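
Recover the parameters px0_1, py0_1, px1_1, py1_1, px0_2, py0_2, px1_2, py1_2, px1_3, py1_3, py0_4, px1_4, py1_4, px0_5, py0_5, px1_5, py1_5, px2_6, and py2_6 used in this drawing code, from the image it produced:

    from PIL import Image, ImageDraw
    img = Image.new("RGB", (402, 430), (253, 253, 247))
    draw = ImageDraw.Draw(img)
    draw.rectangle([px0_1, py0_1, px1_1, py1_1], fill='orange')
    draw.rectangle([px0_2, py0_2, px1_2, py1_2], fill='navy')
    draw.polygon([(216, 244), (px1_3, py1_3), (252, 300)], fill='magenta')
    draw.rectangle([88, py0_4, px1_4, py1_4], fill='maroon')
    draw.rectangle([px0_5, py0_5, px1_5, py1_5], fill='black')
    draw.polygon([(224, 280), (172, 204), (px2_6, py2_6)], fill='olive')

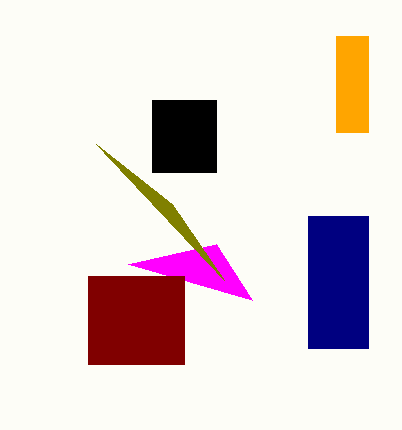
px0_1 = 336
py0_1 = 36
px1_1 = 368
py1_1 = 132
px0_2 = 308
py0_2 = 216
px1_2 = 368
py1_2 = 348
px1_3 = 128
py1_3 = 264
py0_4 = 276
px1_4 = 184
py1_4 = 364
px0_5 = 152
py0_5 = 100
px1_5 = 216
py1_5 = 172
px2_6 = 96
py2_6 = 144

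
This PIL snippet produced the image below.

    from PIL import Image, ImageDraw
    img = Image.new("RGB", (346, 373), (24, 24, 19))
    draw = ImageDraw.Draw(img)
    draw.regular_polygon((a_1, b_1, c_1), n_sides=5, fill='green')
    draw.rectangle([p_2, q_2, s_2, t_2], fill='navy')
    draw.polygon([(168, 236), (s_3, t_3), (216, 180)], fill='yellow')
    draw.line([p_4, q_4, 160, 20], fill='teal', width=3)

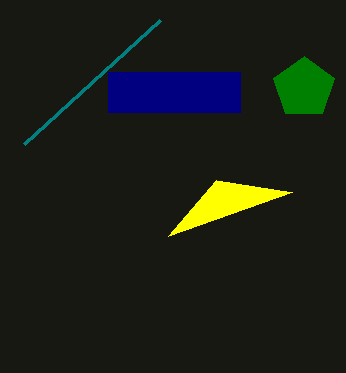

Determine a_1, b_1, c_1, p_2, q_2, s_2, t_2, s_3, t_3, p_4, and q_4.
a_1 = 304
b_1 = 88
c_1 = 32
p_2 = 108
q_2 = 72
s_2 = 240
t_2 = 112
s_3 = 292
t_3 = 192
p_4 = 24
q_4 = 144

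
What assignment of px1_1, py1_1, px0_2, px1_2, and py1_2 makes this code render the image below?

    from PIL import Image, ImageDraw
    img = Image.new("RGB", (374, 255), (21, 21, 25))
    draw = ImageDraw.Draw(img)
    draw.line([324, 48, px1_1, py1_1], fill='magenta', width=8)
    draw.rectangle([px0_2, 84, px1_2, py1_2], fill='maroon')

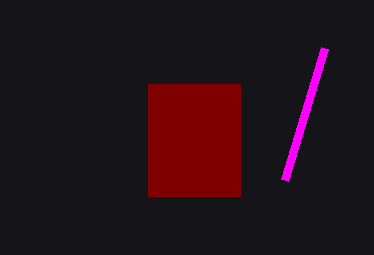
px1_1 = 284
py1_1 = 180
px0_2 = 148
px1_2 = 240
py1_2 = 196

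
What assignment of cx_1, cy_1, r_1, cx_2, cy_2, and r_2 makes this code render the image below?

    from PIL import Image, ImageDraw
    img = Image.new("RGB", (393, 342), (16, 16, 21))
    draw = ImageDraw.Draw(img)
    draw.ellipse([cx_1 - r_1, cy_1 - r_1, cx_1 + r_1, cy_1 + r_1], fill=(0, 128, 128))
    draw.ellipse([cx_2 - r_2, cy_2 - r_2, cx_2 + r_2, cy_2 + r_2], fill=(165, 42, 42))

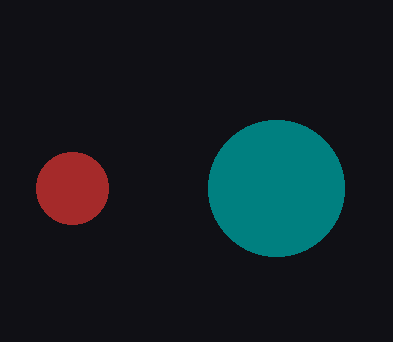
cx_1 = 276, cy_1 = 188, r_1 = 68, cx_2 = 72, cy_2 = 188, r_2 = 36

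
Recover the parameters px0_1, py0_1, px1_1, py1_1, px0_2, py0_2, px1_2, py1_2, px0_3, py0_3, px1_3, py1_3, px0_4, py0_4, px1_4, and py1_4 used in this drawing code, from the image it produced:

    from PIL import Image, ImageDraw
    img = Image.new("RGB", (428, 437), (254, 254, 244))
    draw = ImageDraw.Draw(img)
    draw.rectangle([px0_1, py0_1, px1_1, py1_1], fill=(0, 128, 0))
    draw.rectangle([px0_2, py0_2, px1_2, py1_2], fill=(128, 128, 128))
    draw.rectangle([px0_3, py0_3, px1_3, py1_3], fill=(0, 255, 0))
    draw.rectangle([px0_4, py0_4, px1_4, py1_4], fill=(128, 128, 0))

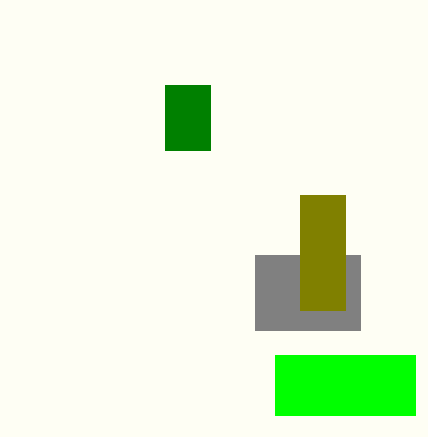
px0_1 = 165, py0_1 = 85, px1_1 = 210, py1_1 = 150, px0_2 = 255, py0_2 = 255, px1_2 = 360, py1_2 = 330, px0_3 = 275, py0_3 = 355, px1_3 = 415, py1_3 = 415, px0_4 = 300, py0_4 = 195, px1_4 = 345, py1_4 = 310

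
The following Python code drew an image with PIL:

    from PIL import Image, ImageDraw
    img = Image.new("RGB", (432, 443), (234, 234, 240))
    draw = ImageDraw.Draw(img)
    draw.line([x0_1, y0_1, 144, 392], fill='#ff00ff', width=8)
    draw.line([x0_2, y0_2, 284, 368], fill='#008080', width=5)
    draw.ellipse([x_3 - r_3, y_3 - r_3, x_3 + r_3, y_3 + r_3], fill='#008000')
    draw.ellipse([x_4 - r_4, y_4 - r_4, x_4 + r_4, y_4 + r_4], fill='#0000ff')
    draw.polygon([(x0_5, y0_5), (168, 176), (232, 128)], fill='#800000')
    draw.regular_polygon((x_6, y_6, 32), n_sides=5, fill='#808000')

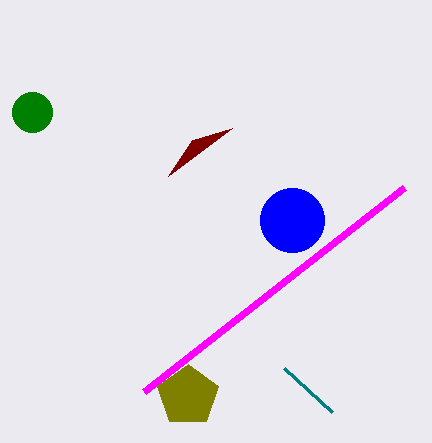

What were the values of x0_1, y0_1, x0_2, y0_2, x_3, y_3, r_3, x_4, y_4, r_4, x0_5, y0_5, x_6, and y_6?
x0_1 = 404; y0_1 = 188; x0_2 = 332; y0_2 = 412; x_3 = 32; y_3 = 112; r_3 = 20; x_4 = 292; y_4 = 220; r_4 = 32; x0_5 = 192; y0_5 = 140; x_6 = 188; y_6 = 396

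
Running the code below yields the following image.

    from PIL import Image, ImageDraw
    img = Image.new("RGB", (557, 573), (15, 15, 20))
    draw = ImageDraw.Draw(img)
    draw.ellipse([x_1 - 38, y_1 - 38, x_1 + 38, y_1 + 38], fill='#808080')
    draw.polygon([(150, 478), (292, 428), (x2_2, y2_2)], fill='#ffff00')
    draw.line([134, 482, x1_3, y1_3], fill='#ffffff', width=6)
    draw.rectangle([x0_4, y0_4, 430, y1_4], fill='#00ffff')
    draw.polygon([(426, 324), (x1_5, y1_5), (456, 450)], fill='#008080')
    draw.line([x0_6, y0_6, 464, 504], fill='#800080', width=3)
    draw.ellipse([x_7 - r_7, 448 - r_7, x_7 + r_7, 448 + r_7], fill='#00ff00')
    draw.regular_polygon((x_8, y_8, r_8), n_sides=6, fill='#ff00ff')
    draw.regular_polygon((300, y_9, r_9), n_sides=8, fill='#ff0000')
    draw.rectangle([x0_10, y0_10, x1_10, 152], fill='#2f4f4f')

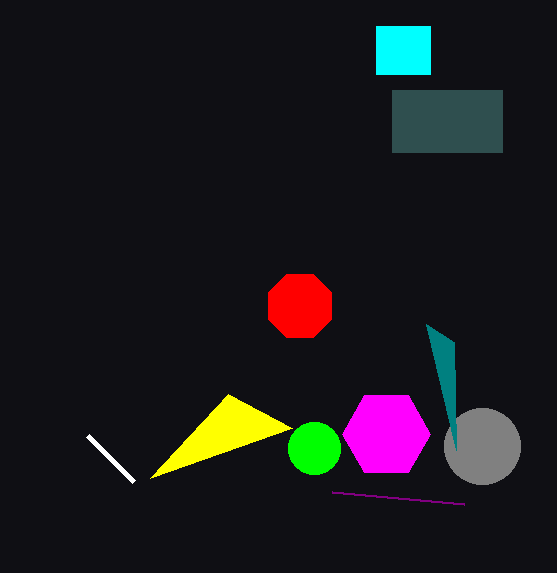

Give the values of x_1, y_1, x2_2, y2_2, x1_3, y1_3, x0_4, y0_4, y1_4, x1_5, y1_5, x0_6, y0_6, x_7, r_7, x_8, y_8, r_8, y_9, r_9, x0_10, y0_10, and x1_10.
x_1 = 482
y_1 = 446
x2_2 = 228
y2_2 = 394
x1_3 = 88
y1_3 = 436
x0_4 = 376
y0_4 = 26
y1_4 = 74
x1_5 = 454
y1_5 = 342
x0_6 = 332
y0_6 = 492
x_7 = 314
r_7 = 26
x_8 = 386
y_8 = 434
r_8 = 44
y_9 = 306
r_9 = 34
x0_10 = 392
y0_10 = 90
x1_10 = 502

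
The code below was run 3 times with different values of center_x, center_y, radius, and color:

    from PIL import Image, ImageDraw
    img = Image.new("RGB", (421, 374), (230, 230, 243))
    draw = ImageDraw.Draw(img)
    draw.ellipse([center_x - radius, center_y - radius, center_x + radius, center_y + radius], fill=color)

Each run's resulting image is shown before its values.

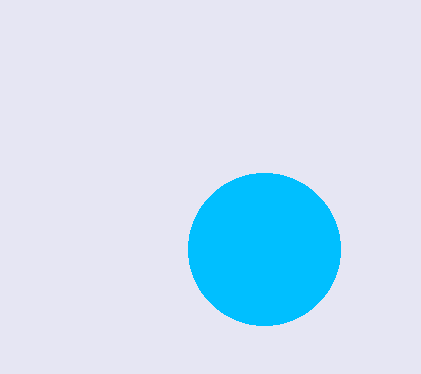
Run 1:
center_x = 264, center_y = 249, radius = 76, color = 'deepskyblue'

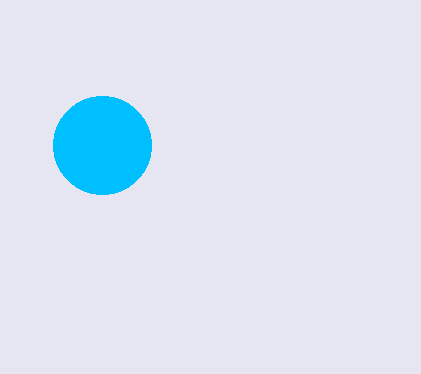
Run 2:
center_x = 102; center_y = 145; radius = 49; color = 'deepskyblue'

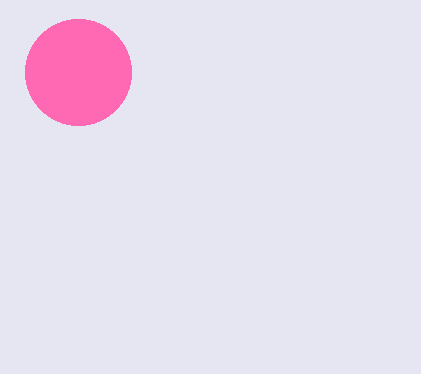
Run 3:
center_x = 78
center_y = 72
radius = 53
color = 'hotpink'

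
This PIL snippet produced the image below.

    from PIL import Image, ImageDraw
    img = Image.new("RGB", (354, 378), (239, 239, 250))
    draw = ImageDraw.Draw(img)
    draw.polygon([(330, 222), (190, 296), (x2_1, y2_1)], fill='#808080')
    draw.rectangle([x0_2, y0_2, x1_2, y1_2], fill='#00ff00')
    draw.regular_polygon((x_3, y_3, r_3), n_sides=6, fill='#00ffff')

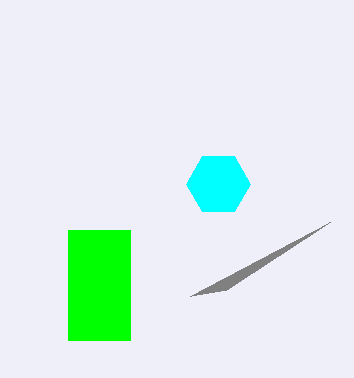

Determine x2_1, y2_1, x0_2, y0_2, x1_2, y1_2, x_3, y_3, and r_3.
x2_1 = 226, y2_1 = 290, x0_2 = 68, y0_2 = 230, x1_2 = 130, y1_2 = 340, x_3 = 218, y_3 = 184, r_3 = 32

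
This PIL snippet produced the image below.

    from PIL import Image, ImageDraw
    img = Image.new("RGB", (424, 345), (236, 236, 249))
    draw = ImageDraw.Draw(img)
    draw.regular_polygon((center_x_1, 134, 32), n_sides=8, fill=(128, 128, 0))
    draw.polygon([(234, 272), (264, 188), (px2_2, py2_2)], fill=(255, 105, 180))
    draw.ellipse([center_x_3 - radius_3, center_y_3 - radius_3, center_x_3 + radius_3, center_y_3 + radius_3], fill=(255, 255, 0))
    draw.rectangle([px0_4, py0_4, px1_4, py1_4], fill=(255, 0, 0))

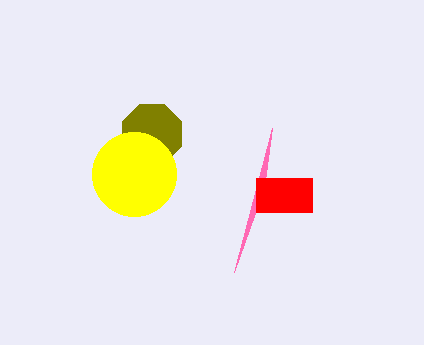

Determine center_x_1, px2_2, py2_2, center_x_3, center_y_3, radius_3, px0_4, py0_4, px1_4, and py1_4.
center_x_1 = 152, px2_2 = 272, py2_2 = 128, center_x_3 = 134, center_y_3 = 174, radius_3 = 42, px0_4 = 256, py0_4 = 178, px1_4 = 312, py1_4 = 212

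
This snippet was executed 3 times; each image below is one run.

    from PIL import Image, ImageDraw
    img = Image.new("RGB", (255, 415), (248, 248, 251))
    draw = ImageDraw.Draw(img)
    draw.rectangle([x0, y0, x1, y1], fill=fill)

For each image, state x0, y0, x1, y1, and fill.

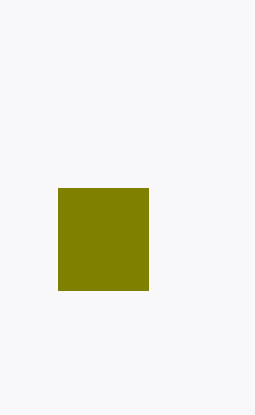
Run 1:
x0 = 58; y0 = 188; x1 = 148; y1 = 290; fill = 'olive'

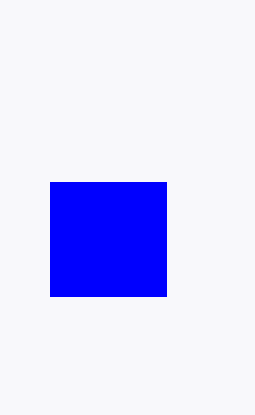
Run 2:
x0 = 50
y0 = 182
x1 = 166
y1 = 296
fill = 'blue'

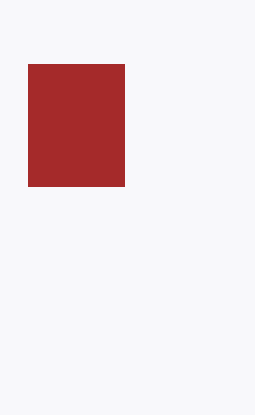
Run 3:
x0 = 28; y0 = 64; x1 = 124; y1 = 186; fill = 'brown'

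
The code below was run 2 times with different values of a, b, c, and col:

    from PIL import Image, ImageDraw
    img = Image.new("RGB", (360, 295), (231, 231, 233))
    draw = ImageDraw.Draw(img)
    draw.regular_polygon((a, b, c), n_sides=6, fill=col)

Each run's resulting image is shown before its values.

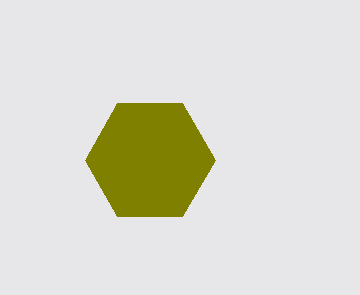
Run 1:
a = 150, b = 160, c = 65, col = 'olive'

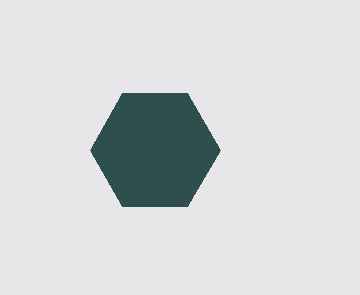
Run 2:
a = 155
b = 150
c = 65
col = 'darkslategray'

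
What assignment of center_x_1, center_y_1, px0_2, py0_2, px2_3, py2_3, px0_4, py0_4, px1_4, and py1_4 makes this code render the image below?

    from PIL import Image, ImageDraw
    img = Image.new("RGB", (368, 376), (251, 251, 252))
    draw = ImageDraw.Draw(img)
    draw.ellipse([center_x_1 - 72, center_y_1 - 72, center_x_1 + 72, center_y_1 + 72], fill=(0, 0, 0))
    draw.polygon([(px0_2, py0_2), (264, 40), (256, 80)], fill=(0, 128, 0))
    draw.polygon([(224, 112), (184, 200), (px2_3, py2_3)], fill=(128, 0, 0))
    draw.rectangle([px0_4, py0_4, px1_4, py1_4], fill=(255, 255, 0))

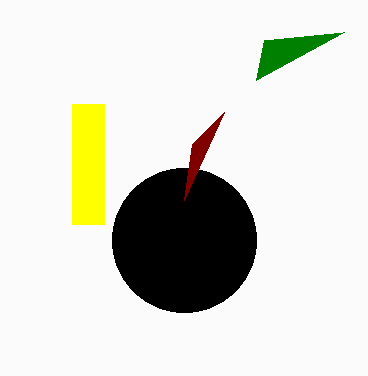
center_x_1 = 184; center_y_1 = 240; px0_2 = 344; py0_2 = 32; px2_3 = 192; py2_3 = 144; px0_4 = 72; py0_4 = 104; px1_4 = 104; py1_4 = 224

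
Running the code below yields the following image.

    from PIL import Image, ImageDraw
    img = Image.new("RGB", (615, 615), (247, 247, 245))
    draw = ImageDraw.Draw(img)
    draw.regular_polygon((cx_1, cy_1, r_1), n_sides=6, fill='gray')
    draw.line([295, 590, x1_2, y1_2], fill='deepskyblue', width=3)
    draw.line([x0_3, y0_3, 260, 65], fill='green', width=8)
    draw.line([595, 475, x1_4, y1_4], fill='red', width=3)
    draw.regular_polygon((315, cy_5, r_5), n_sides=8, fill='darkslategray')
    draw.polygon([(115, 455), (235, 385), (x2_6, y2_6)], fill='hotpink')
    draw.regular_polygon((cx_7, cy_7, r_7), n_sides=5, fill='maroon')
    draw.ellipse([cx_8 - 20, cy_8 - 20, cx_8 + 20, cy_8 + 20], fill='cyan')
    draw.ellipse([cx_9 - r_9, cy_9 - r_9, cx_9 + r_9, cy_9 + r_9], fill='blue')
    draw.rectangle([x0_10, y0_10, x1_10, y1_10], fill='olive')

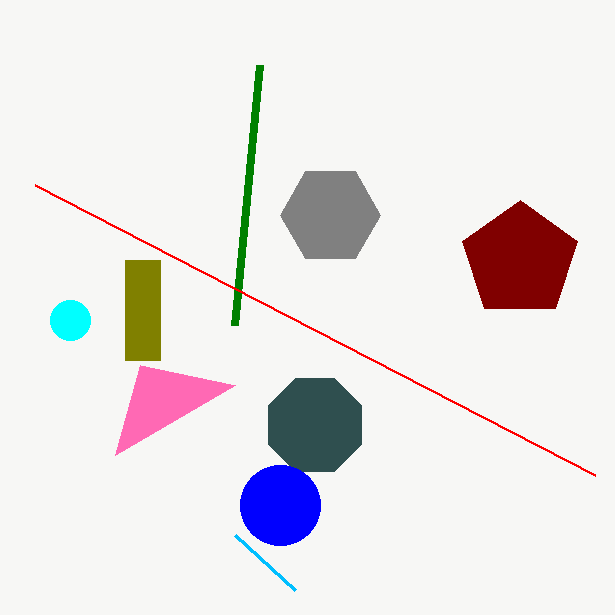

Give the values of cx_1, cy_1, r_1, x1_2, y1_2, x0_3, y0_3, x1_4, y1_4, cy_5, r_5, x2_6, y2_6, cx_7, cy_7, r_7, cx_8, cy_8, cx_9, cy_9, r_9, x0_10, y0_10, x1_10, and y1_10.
cx_1 = 330, cy_1 = 215, r_1 = 50, x1_2 = 235, y1_2 = 535, x0_3 = 235, y0_3 = 325, x1_4 = 35, y1_4 = 185, cy_5 = 425, r_5 = 50, x2_6 = 140, y2_6 = 365, cx_7 = 520, cy_7 = 260, r_7 = 60, cx_8 = 70, cy_8 = 320, cx_9 = 280, cy_9 = 505, r_9 = 40, x0_10 = 125, y0_10 = 260, x1_10 = 160, y1_10 = 360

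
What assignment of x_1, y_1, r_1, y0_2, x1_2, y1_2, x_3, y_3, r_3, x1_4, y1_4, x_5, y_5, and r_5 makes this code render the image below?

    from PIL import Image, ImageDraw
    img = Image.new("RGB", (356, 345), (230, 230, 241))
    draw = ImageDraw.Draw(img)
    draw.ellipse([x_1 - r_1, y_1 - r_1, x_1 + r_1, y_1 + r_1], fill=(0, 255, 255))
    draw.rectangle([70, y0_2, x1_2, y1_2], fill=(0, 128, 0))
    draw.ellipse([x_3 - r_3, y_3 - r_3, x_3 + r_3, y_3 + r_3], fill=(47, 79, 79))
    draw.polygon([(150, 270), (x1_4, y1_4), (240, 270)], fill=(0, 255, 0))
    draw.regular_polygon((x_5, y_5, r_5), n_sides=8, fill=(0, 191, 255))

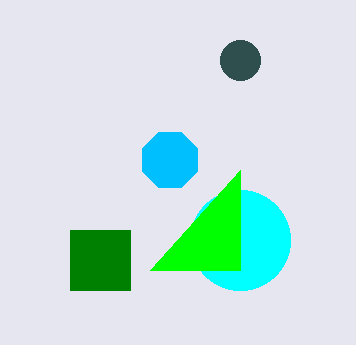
x_1 = 240
y_1 = 240
r_1 = 50
y0_2 = 230
x1_2 = 130
y1_2 = 290
x_3 = 240
y_3 = 60
r_3 = 20
x1_4 = 240
y1_4 = 170
x_5 = 170
y_5 = 160
r_5 = 30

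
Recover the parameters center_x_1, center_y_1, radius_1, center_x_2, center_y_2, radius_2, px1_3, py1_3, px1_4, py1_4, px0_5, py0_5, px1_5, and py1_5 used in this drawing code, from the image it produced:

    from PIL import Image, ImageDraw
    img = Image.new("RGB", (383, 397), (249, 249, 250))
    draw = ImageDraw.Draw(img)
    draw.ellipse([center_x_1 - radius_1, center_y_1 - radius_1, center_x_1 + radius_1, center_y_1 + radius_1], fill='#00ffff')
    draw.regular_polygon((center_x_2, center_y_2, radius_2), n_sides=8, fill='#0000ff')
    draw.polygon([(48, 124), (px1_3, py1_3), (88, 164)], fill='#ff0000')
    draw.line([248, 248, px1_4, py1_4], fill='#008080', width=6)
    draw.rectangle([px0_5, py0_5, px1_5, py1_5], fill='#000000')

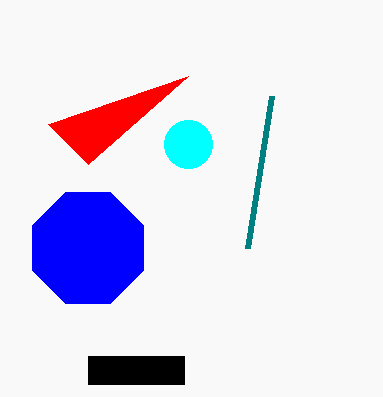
center_x_1 = 188, center_y_1 = 144, radius_1 = 24, center_x_2 = 88, center_y_2 = 248, radius_2 = 60, px1_3 = 188, py1_3 = 76, px1_4 = 272, py1_4 = 96, px0_5 = 88, py0_5 = 356, px1_5 = 184, py1_5 = 384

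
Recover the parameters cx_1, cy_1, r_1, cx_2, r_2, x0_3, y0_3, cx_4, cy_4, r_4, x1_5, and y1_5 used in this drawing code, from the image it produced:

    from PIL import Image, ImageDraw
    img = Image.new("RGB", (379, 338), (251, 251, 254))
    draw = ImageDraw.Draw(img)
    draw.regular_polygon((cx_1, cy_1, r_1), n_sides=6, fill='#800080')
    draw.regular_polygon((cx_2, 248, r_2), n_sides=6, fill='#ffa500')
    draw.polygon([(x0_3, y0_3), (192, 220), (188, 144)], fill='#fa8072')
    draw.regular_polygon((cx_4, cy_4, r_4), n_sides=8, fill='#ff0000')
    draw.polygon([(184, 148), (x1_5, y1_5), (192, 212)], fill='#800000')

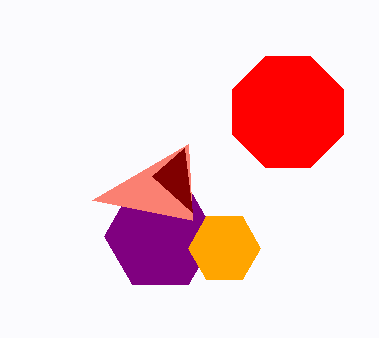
cx_1 = 160
cy_1 = 236
r_1 = 56
cx_2 = 224
r_2 = 36
x0_3 = 92
y0_3 = 200
cx_4 = 288
cy_4 = 112
r_4 = 60
x1_5 = 152
y1_5 = 176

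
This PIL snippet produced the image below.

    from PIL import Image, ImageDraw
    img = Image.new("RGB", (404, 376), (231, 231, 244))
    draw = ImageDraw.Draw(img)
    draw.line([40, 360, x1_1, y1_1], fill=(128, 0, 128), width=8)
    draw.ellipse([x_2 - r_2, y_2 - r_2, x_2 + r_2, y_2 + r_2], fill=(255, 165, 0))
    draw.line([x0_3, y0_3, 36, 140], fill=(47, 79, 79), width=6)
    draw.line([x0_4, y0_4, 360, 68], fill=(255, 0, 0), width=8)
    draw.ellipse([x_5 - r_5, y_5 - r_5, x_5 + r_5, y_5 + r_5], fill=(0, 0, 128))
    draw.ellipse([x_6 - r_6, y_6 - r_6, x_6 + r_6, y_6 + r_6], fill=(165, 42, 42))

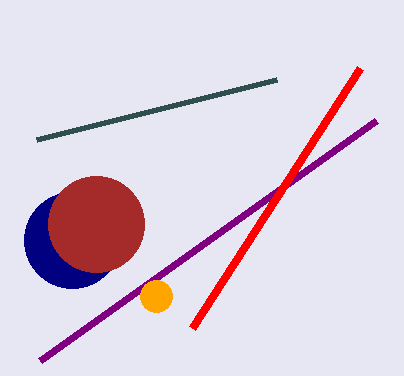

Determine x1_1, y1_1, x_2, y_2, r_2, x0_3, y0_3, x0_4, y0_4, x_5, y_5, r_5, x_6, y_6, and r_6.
x1_1 = 376
y1_1 = 120
x_2 = 156
y_2 = 296
r_2 = 16
x0_3 = 276
y0_3 = 80
x0_4 = 192
y0_4 = 328
x_5 = 72
y_5 = 240
r_5 = 48
x_6 = 96
y_6 = 224
r_6 = 48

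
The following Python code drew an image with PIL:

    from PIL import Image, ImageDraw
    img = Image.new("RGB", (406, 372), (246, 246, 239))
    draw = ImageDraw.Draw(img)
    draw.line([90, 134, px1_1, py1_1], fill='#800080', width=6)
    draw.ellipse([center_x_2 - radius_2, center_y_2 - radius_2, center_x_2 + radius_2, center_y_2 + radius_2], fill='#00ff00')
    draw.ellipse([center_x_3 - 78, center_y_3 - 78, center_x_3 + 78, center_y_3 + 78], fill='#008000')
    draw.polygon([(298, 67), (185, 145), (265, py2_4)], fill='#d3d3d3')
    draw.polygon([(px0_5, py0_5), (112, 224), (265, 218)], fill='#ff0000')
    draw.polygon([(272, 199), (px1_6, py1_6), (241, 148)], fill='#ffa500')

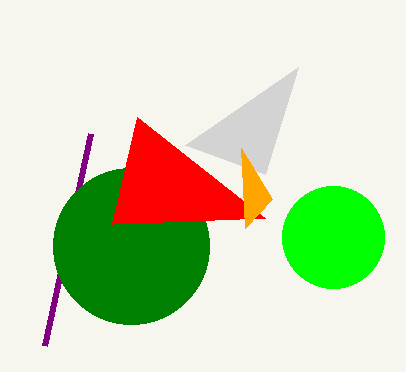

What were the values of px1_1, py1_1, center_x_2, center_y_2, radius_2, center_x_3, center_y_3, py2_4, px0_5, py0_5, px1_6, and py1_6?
px1_1 = 44
py1_1 = 346
center_x_2 = 333
center_y_2 = 237
radius_2 = 51
center_x_3 = 131
center_y_3 = 246
py2_4 = 174
px0_5 = 137
py0_5 = 117
px1_6 = 245
py1_6 = 228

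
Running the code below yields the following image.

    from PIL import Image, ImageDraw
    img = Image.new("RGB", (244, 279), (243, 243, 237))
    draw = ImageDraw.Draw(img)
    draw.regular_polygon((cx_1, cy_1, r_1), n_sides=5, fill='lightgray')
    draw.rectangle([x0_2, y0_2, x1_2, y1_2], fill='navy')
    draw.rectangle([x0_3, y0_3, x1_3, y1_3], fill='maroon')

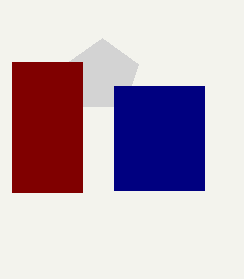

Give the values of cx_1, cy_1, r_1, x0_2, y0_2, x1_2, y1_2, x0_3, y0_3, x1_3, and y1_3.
cx_1 = 102; cy_1 = 76; r_1 = 38; x0_2 = 114; y0_2 = 86; x1_2 = 204; y1_2 = 190; x0_3 = 12; y0_3 = 62; x1_3 = 82; y1_3 = 192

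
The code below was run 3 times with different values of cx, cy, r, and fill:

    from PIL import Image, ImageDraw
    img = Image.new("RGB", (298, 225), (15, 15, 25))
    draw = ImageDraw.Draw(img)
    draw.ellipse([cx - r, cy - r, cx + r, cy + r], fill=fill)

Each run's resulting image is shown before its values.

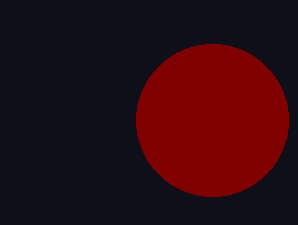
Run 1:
cx = 212, cy = 120, r = 76, fill = 'maroon'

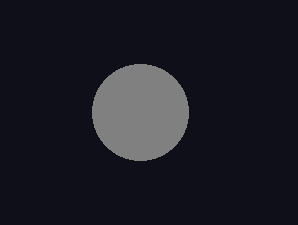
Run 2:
cx = 140
cy = 112
r = 48
fill = 'gray'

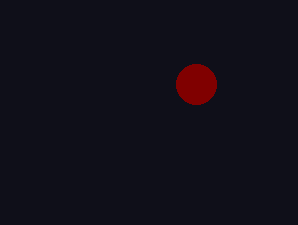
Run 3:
cx = 196
cy = 84
r = 20
fill = 'maroon'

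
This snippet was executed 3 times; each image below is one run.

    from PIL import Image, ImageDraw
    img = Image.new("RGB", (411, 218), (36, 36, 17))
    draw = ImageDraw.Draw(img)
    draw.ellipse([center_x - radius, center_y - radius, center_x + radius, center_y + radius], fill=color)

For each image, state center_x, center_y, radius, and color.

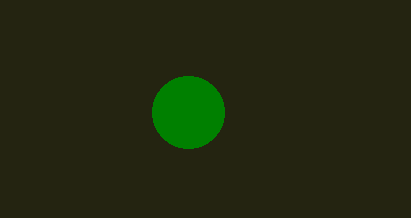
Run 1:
center_x = 188; center_y = 112; radius = 36; color = 'green'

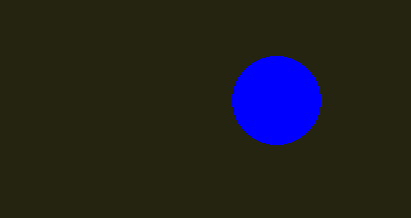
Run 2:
center_x = 276
center_y = 100
radius = 44
color = 'blue'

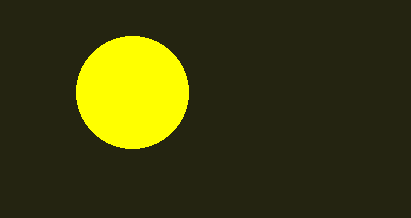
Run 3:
center_x = 132, center_y = 92, radius = 56, color = 'yellow'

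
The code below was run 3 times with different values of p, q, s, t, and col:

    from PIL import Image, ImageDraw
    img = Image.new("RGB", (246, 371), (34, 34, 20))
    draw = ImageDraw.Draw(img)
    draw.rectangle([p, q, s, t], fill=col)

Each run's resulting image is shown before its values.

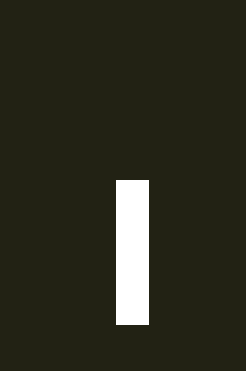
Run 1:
p = 116; q = 180; s = 148; t = 324; col = 'white'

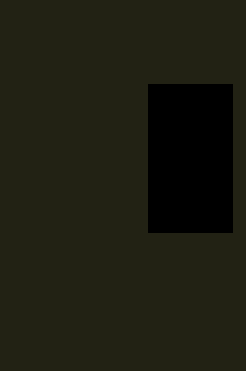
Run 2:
p = 148, q = 84, s = 232, t = 232, col = 'black'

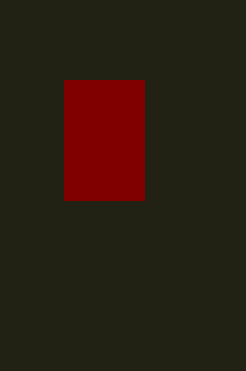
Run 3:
p = 64; q = 80; s = 144; t = 200; col = 'maroon'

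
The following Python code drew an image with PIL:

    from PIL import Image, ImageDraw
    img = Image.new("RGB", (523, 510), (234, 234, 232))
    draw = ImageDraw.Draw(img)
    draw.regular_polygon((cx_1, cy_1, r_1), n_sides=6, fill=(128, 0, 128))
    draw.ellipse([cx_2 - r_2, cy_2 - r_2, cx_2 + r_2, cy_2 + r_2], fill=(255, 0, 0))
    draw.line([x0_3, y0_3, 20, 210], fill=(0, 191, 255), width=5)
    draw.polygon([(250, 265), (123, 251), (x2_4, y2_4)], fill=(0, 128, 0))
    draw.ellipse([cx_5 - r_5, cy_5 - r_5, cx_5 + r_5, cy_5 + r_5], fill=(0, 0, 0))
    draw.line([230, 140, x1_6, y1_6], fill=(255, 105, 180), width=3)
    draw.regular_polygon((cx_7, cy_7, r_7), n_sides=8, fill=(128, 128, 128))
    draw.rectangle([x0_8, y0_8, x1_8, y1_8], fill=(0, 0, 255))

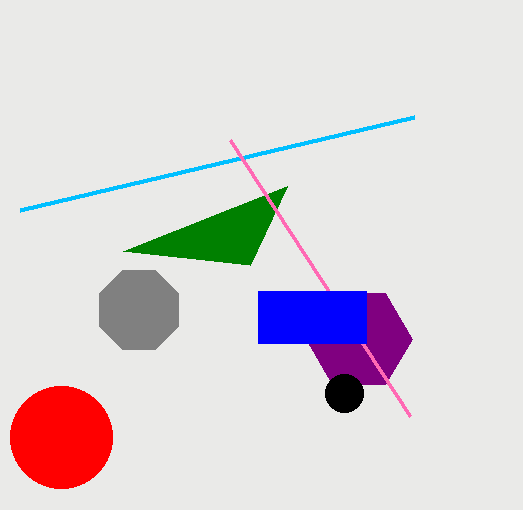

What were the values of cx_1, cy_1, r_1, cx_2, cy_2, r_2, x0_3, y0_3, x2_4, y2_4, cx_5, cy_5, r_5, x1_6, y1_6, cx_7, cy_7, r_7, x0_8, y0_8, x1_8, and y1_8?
cx_1 = 359
cy_1 = 339
r_1 = 53
cx_2 = 61
cy_2 = 437
r_2 = 51
x0_3 = 414
y0_3 = 117
x2_4 = 287
y2_4 = 186
cx_5 = 344
cy_5 = 393
r_5 = 19
x1_6 = 410
y1_6 = 416
cx_7 = 139
cy_7 = 310
r_7 = 43
x0_8 = 258
y0_8 = 291
x1_8 = 366
y1_8 = 343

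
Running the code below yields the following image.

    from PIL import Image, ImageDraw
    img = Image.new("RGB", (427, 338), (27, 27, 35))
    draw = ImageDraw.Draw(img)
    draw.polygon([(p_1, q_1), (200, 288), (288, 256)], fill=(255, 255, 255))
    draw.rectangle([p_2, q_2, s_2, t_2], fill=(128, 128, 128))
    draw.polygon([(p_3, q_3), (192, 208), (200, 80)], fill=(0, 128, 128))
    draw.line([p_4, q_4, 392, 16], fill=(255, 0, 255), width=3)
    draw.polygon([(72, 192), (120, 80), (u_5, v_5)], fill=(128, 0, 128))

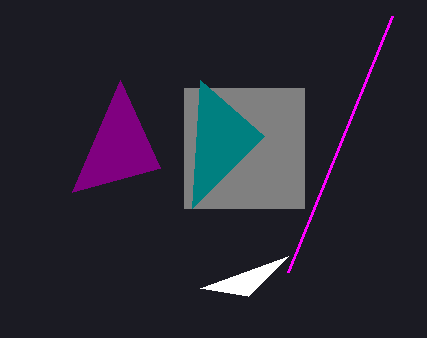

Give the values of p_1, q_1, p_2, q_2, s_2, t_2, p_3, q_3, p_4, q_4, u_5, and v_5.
p_1 = 248
q_1 = 296
p_2 = 184
q_2 = 88
s_2 = 304
t_2 = 208
p_3 = 264
q_3 = 136
p_4 = 288
q_4 = 272
u_5 = 160
v_5 = 168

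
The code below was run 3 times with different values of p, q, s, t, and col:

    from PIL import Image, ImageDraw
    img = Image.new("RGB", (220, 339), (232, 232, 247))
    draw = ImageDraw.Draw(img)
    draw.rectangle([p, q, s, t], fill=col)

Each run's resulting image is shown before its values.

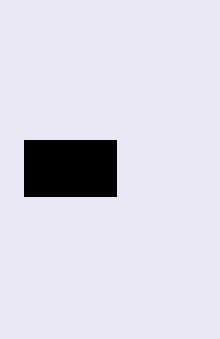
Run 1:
p = 24; q = 140; s = 116; t = 196; col = 'black'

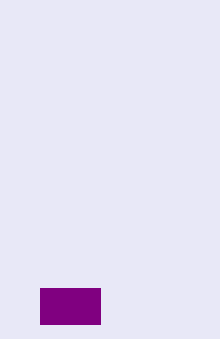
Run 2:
p = 40; q = 288; s = 100; t = 324; col = 'purple'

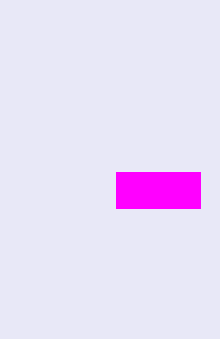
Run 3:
p = 116; q = 172; s = 200; t = 208; col = 'magenta'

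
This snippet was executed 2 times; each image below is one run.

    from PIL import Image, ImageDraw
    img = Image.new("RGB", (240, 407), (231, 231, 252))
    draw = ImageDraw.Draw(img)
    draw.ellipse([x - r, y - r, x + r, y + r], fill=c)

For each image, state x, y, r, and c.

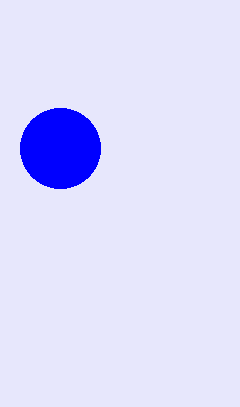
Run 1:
x = 60
y = 148
r = 40
c = 'blue'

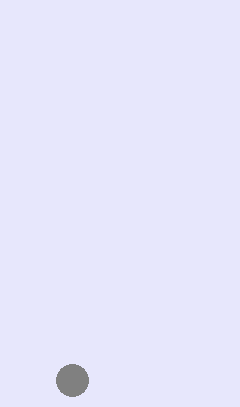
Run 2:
x = 72
y = 380
r = 16
c = 'gray'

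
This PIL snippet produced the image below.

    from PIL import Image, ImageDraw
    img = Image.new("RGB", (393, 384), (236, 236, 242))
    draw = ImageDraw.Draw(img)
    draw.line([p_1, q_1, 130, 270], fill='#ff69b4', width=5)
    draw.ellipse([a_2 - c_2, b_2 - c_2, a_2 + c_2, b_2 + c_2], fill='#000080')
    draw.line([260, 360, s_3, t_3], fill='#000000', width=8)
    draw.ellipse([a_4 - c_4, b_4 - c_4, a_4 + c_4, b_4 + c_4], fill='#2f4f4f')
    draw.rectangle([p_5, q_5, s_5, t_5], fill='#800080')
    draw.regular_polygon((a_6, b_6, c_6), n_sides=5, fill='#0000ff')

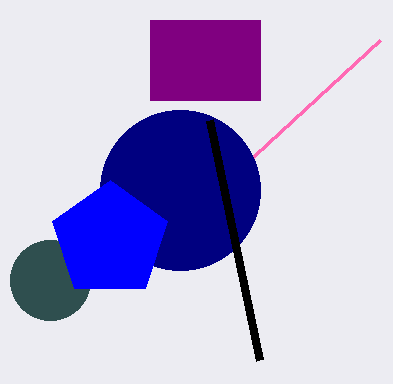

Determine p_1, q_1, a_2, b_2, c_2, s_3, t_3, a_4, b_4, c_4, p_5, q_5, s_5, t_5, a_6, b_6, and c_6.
p_1 = 380, q_1 = 40, a_2 = 180, b_2 = 190, c_2 = 80, s_3 = 210, t_3 = 120, a_4 = 50, b_4 = 280, c_4 = 40, p_5 = 150, q_5 = 20, s_5 = 260, t_5 = 100, a_6 = 110, b_6 = 240, c_6 = 60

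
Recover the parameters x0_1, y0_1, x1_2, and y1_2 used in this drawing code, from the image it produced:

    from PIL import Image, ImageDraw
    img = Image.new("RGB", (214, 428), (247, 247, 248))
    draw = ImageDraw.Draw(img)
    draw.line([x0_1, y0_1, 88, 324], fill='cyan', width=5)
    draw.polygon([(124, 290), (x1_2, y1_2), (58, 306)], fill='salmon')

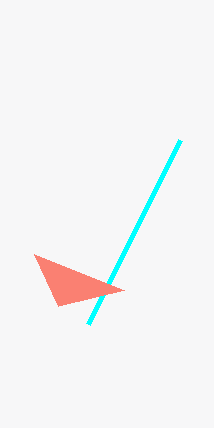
x0_1 = 180, y0_1 = 140, x1_2 = 34, y1_2 = 254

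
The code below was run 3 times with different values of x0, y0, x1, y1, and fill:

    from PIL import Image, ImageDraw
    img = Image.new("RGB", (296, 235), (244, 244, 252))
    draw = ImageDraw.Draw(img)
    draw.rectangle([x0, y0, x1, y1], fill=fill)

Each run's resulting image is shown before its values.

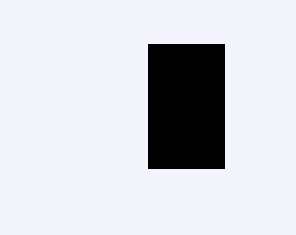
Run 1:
x0 = 148, y0 = 44, x1 = 224, y1 = 168, fill = 'black'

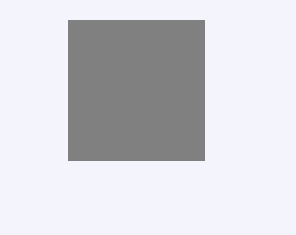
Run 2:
x0 = 68; y0 = 20; x1 = 204; y1 = 160; fill = 'gray'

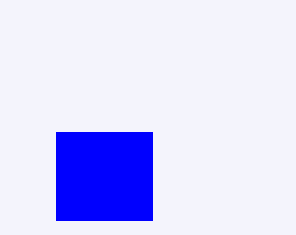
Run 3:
x0 = 56, y0 = 132, x1 = 152, y1 = 220, fill = 'blue'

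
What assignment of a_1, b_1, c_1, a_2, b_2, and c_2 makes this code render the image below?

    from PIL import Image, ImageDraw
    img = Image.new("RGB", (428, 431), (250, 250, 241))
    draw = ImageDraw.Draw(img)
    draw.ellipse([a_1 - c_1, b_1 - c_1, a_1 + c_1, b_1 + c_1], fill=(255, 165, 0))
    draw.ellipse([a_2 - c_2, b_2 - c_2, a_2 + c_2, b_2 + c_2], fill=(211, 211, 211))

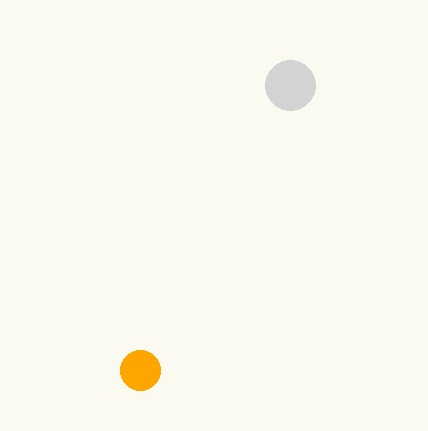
a_1 = 140; b_1 = 370; c_1 = 20; a_2 = 290; b_2 = 85; c_2 = 25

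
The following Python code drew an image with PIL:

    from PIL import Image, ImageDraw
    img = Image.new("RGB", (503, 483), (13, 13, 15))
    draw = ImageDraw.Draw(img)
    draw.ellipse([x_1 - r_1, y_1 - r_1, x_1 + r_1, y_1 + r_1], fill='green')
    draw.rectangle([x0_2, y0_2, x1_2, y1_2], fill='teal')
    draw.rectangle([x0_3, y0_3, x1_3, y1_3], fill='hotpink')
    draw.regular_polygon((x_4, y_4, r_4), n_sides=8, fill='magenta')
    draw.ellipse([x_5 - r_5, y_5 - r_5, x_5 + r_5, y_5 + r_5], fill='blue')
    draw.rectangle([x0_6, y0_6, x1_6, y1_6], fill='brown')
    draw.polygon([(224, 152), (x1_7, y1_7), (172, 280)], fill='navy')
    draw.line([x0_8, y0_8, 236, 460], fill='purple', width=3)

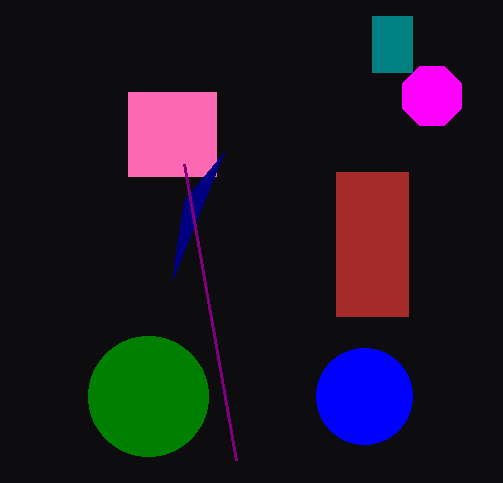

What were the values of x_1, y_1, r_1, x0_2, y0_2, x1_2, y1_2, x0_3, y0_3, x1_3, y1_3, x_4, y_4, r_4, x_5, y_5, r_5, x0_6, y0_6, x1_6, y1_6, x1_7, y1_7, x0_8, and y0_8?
x_1 = 148, y_1 = 396, r_1 = 60, x0_2 = 372, y0_2 = 16, x1_2 = 412, y1_2 = 72, x0_3 = 128, y0_3 = 92, x1_3 = 216, y1_3 = 176, x_4 = 432, y_4 = 96, r_4 = 32, x_5 = 364, y_5 = 396, r_5 = 48, x0_6 = 336, y0_6 = 172, x1_6 = 408, y1_6 = 316, x1_7 = 184, y1_7 = 200, x0_8 = 184, y0_8 = 164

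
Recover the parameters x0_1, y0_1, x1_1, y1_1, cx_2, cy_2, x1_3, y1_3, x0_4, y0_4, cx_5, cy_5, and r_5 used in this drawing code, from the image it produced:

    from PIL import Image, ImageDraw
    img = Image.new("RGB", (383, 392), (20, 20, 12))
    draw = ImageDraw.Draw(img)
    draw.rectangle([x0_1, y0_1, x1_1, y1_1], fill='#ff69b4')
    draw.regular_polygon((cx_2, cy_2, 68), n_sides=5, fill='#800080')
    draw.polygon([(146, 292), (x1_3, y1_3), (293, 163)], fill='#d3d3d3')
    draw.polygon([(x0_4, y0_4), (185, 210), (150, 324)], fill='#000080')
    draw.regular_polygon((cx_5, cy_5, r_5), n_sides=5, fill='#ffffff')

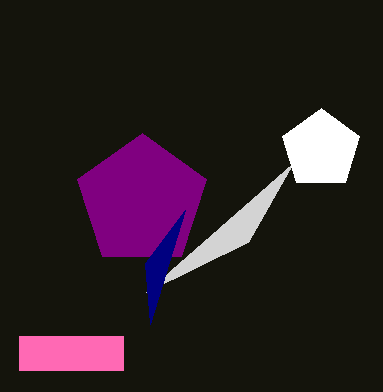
x0_1 = 19; y0_1 = 336; x1_1 = 123; y1_1 = 370; cx_2 = 142; cy_2 = 201; x1_3 = 248; y1_3 = 242; x0_4 = 145; y0_4 = 263; cx_5 = 321; cy_5 = 149; r_5 = 41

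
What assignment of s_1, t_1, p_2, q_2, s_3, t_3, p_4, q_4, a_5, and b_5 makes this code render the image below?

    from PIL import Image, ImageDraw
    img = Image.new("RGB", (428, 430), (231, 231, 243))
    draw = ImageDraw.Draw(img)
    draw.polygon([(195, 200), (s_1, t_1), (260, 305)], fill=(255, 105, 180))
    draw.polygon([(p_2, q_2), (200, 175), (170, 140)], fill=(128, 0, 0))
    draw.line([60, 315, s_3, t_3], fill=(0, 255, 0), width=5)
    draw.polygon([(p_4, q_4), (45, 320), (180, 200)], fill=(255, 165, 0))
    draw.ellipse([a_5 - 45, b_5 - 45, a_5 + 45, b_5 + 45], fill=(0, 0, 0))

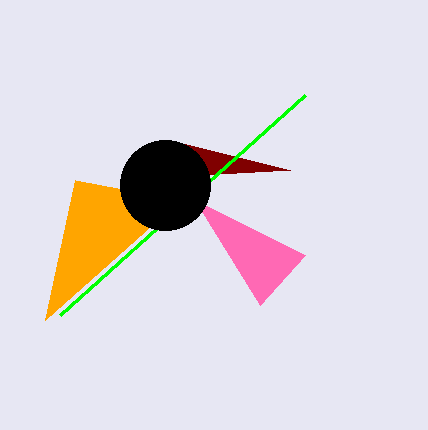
s_1 = 305
t_1 = 255
p_2 = 290
q_2 = 170
s_3 = 305
t_3 = 95
p_4 = 75
q_4 = 180
a_5 = 165
b_5 = 185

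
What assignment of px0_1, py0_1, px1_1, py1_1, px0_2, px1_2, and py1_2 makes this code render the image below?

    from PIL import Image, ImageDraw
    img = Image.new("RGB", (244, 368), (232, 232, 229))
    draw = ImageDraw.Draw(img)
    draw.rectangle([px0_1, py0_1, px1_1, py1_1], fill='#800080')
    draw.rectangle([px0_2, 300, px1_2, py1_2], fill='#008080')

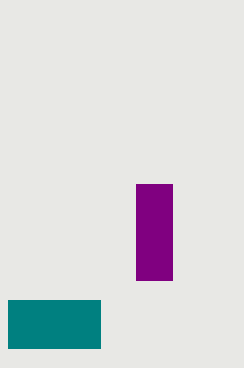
px0_1 = 136
py0_1 = 184
px1_1 = 172
py1_1 = 280
px0_2 = 8
px1_2 = 100
py1_2 = 348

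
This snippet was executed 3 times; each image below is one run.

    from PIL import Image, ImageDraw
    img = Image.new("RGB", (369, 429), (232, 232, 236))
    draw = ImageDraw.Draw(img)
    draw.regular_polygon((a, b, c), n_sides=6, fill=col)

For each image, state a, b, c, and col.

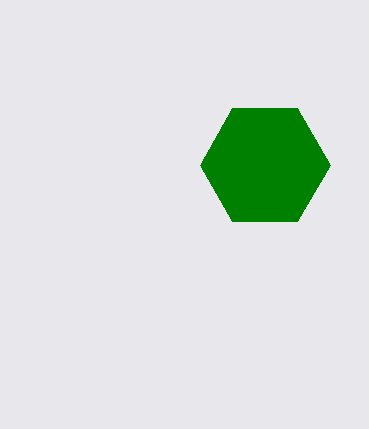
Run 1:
a = 265
b = 165
c = 65
col = 'green'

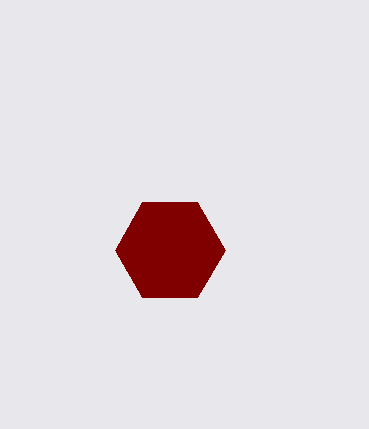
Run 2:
a = 170, b = 250, c = 55, col = 'maroon'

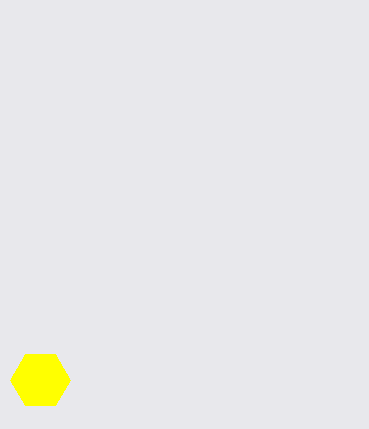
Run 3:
a = 40, b = 380, c = 30, col = 'yellow'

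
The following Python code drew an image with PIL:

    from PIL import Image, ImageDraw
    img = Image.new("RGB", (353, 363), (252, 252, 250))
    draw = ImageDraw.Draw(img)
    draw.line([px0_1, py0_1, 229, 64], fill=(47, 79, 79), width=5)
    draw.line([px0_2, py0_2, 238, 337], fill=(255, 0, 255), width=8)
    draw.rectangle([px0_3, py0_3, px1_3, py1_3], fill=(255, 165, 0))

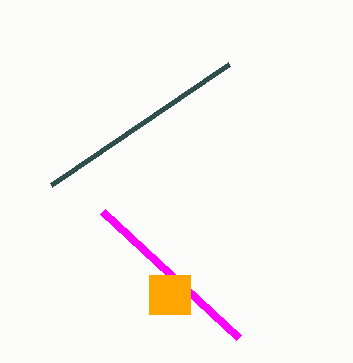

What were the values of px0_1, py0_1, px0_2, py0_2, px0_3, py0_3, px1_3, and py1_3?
px0_1 = 51, py0_1 = 185, px0_2 = 102, py0_2 = 211, px0_3 = 149, py0_3 = 275, px1_3 = 190, py1_3 = 314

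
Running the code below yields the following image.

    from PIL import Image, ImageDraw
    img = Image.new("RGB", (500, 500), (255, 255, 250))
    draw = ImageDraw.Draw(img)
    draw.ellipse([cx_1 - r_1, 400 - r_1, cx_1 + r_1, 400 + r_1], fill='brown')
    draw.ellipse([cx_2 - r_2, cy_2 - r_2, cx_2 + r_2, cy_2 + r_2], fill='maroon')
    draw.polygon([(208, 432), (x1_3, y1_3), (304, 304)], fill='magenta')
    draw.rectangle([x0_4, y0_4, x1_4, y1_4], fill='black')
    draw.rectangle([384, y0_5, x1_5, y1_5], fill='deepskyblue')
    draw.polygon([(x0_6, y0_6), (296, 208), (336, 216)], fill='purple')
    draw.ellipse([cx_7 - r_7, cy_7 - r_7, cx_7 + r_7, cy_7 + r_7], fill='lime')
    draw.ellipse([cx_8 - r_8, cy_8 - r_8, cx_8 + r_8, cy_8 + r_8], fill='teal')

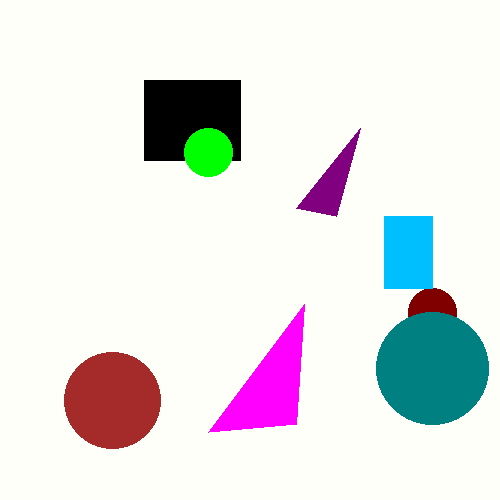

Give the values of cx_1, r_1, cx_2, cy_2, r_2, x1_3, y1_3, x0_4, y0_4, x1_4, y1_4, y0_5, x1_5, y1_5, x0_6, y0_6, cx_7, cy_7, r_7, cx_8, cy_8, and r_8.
cx_1 = 112
r_1 = 48
cx_2 = 432
cy_2 = 312
r_2 = 24
x1_3 = 296
y1_3 = 424
x0_4 = 144
y0_4 = 80
x1_4 = 240
y1_4 = 160
y0_5 = 216
x1_5 = 432
y1_5 = 288
x0_6 = 360
y0_6 = 128
cx_7 = 208
cy_7 = 152
r_7 = 24
cx_8 = 432
cy_8 = 368
r_8 = 56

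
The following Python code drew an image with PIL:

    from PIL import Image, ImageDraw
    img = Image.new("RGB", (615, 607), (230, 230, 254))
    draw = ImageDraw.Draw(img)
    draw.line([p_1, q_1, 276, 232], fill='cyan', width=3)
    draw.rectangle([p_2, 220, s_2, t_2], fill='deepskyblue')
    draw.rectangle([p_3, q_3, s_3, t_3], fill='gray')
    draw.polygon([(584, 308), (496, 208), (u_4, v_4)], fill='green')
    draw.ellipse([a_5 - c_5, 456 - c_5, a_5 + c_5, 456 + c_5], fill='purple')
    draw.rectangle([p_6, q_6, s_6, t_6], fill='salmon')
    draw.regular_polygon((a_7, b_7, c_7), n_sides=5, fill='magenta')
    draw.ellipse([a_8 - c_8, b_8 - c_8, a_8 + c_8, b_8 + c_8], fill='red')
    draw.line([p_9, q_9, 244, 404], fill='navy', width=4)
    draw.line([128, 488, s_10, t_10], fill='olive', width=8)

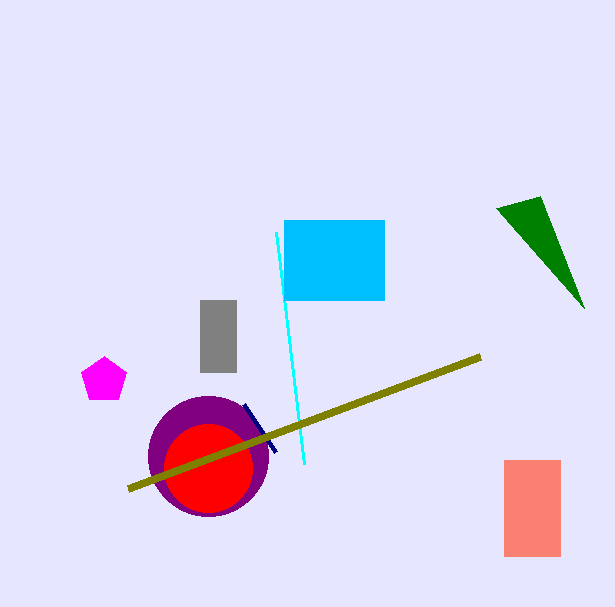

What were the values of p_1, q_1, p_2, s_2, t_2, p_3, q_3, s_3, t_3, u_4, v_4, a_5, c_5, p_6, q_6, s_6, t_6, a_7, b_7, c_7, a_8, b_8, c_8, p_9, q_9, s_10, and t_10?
p_1 = 304
q_1 = 464
p_2 = 284
s_2 = 384
t_2 = 300
p_3 = 200
q_3 = 300
s_3 = 236
t_3 = 372
u_4 = 540
v_4 = 196
a_5 = 208
c_5 = 60
p_6 = 504
q_6 = 460
s_6 = 560
t_6 = 556
a_7 = 104
b_7 = 380
c_7 = 24
a_8 = 208
b_8 = 468
c_8 = 44
p_9 = 276
q_9 = 452
s_10 = 480
t_10 = 356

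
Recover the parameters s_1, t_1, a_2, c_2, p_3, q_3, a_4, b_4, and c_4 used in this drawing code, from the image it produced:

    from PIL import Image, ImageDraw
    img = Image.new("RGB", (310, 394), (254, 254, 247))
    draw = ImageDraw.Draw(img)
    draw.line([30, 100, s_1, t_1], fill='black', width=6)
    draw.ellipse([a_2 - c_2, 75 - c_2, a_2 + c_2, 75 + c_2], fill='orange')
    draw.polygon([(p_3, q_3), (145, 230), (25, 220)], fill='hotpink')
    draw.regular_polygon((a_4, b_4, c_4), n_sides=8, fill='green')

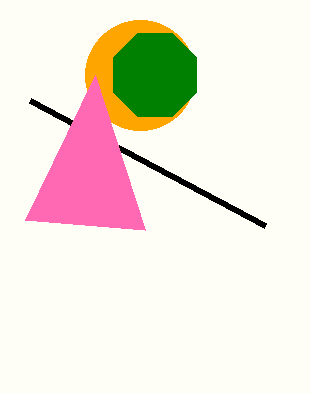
s_1 = 265, t_1 = 225, a_2 = 140, c_2 = 55, p_3 = 95, q_3 = 75, a_4 = 155, b_4 = 75, c_4 = 45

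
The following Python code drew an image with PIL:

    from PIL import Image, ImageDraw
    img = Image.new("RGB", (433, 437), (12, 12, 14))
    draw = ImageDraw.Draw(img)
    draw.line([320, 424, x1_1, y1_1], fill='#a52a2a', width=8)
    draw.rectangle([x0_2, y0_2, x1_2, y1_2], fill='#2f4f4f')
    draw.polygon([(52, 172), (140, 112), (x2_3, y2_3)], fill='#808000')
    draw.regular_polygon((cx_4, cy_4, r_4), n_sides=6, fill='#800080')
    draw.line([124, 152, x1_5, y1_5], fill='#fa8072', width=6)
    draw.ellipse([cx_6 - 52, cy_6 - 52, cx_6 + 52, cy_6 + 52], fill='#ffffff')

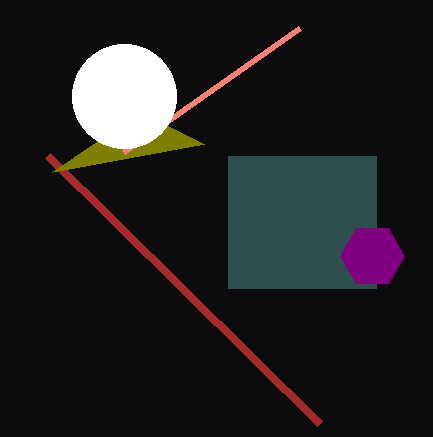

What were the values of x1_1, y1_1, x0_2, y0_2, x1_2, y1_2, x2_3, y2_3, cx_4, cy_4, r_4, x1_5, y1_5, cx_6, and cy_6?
x1_1 = 48
y1_1 = 156
x0_2 = 228
y0_2 = 156
x1_2 = 376
y1_2 = 288
x2_3 = 204
y2_3 = 144
cx_4 = 372
cy_4 = 256
r_4 = 32
x1_5 = 300
y1_5 = 28
cx_6 = 124
cy_6 = 96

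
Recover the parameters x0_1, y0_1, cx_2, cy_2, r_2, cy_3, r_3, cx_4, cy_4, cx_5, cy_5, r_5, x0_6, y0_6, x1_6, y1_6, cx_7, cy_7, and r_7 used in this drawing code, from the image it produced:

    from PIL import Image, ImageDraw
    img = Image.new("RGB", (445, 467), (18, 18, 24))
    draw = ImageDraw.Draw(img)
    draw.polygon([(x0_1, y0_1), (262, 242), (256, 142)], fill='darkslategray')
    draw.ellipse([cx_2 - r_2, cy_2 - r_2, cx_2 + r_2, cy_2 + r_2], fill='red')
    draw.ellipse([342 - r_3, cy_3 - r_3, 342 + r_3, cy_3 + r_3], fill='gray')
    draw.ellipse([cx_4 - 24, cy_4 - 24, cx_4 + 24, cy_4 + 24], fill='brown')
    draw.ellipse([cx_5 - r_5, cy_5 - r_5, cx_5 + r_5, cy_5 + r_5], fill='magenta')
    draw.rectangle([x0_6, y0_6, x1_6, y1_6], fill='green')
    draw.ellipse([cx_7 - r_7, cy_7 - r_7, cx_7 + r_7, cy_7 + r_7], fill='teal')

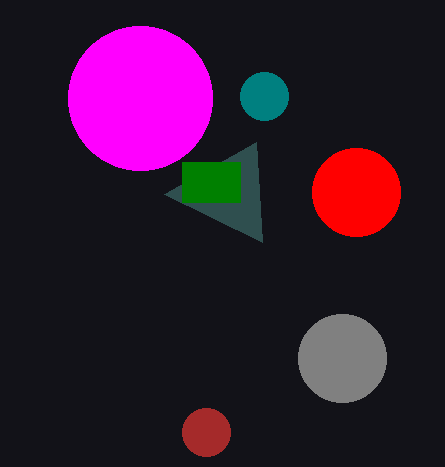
x0_1 = 164; y0_1 = 194; cx_2 = 356; cy_2 = 192; r_2 = 44; cy_3 = 358; r_3 = 44; cx_4 = 206; cy_4 = 432; cx_5 = 140; cy_5 = 98; r_5 = 72; x0_6 = 182; y0_6 = 162; x1_6 = 240; y1_6 = 202; cx_7 = 264; cy_7 = 96; r_7 = 24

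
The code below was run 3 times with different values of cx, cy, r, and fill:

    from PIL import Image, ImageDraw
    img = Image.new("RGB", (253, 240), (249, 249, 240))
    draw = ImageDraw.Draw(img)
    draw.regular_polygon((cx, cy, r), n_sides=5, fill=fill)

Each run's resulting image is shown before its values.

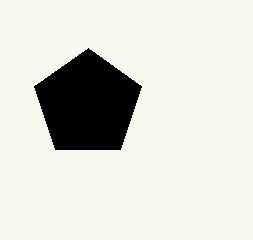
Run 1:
cx = 88; cy = 104; r = 56; fill = 'black'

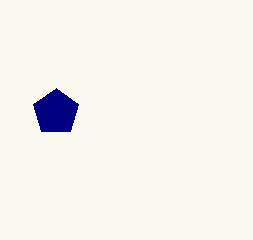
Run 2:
cx = 56; cy = 112; r = 24; fill = 'navy'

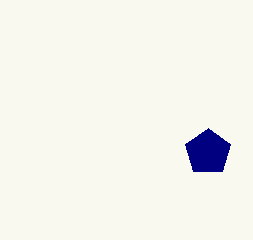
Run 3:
cx = 208, cy = 152, r = 24, fill = 'navy'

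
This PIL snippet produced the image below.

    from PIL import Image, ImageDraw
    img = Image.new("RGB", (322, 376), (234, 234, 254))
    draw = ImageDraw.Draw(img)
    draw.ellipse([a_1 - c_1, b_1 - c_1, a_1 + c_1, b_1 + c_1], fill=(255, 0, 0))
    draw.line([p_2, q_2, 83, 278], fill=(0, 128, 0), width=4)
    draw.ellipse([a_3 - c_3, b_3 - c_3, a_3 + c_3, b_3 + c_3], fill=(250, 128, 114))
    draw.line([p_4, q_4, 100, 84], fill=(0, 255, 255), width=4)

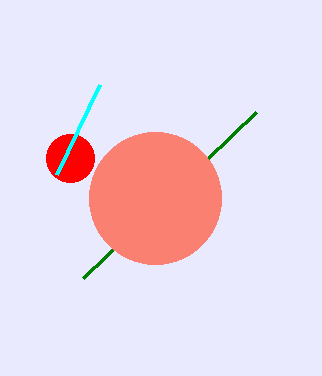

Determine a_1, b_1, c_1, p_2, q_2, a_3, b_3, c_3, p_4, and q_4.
a_1 = 70, b_1 = 158, c_1 = 24, p_2 = 256, q_2 = 112, a_3 = 155, b_3 = 198, c_3 = 66, p_4 = 57, q_4 = 174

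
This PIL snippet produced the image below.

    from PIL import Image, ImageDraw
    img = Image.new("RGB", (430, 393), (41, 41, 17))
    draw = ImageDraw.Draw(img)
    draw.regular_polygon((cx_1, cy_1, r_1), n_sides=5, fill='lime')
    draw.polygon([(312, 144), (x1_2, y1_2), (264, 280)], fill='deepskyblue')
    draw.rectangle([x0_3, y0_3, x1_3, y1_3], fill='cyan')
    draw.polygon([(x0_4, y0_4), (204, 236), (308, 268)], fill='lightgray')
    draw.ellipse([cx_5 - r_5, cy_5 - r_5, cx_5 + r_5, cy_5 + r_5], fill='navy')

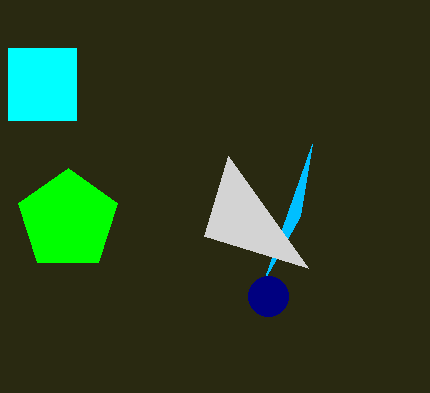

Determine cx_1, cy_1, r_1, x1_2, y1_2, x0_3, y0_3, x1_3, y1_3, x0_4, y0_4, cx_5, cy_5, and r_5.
cx_1 = 68
cy_1 = 220
r_1 = 52
x1_2 = 300
y1_2 = 216
x0_3 = 8
y0_3 = 48
x1_3 = 76
y1_3 = 120
x0_4 = 228
y0_4 = 156
cx_5 = 268
cy_5 = 296
r_5 = 20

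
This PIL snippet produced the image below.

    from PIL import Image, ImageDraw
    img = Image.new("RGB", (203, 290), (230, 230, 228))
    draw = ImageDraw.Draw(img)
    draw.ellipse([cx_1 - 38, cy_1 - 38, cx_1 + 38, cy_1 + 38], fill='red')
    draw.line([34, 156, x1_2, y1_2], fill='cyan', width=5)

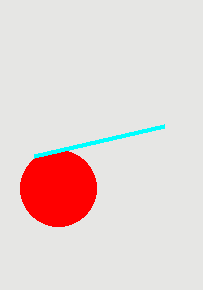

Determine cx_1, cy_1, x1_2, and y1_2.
cx_1 = 58
cy_1 = 188
x1_2 = 164
y1_2 = 126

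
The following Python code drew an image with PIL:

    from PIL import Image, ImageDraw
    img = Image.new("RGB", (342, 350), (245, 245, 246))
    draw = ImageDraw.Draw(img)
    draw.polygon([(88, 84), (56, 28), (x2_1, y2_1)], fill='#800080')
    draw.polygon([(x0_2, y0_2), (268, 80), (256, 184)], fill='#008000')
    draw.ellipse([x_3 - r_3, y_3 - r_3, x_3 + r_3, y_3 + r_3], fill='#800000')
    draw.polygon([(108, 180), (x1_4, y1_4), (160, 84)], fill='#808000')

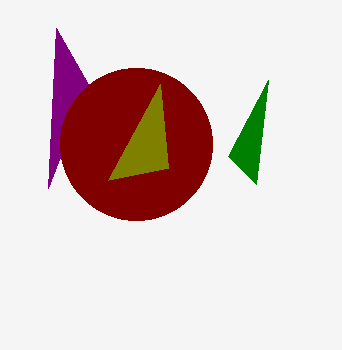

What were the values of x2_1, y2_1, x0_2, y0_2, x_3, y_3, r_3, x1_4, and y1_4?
x2_1 = 48, y2_1 = 188, x0_2 = 228, y0_2 = 156, x_3 = 136, y_3 = 144, r_3 = 76, x1_4 = 168, y1_4 = 168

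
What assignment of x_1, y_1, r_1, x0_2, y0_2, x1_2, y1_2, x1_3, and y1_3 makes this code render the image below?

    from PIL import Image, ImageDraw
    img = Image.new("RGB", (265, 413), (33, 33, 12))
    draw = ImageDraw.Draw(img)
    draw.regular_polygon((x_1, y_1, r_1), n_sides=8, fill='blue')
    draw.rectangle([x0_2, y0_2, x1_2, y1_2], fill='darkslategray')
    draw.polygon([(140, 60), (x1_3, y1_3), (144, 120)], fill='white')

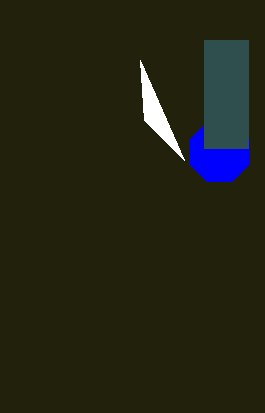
x_1 = 220, y_1 = 152, r_1 = 32, x0_2 = 204, y0_2 = 40, x1_2 = 248, y1_2 = 148, x1_3 = 184, y1_3 = 160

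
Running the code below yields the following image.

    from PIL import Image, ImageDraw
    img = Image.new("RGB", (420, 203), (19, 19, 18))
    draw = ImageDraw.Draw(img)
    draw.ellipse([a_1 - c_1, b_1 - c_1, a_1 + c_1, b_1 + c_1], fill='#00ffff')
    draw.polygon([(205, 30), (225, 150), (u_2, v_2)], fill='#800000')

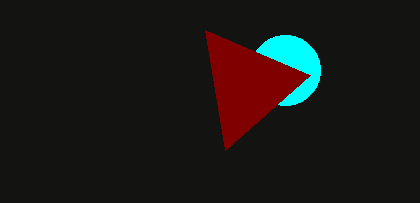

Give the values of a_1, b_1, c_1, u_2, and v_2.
a_1 = 285
b_1 = 70
c_1 = 35
u_2 = 310
v_2 = 75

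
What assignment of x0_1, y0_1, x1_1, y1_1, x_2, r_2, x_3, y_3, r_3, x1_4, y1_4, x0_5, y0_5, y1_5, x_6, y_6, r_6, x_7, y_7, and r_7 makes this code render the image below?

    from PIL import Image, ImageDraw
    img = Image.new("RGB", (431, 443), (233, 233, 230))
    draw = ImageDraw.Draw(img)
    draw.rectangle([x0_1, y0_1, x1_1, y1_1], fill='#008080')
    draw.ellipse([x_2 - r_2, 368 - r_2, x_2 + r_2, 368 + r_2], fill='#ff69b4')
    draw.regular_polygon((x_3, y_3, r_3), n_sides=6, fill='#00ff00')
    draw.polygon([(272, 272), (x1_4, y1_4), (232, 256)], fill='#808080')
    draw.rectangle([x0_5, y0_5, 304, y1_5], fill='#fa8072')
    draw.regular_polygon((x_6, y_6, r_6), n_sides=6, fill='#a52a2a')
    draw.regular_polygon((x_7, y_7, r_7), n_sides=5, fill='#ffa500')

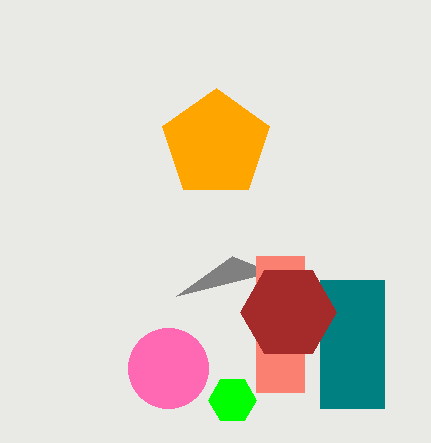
x0_1 = 320
y0_1 = 280
x1_1 = 384
y1_1 = 408
x_2 = 168
r_2 = 40
x_3 = 232
y_3 = 400
r_3 = 24
x1_4 = 176
y1_4 = 296
x0_5 = 256
y0_5 = 256
y1_5 = 392
x_6 = 288
y_6 = 312
r_6 = 48
x_7 = 216
y_7 = 144
r_7 = 56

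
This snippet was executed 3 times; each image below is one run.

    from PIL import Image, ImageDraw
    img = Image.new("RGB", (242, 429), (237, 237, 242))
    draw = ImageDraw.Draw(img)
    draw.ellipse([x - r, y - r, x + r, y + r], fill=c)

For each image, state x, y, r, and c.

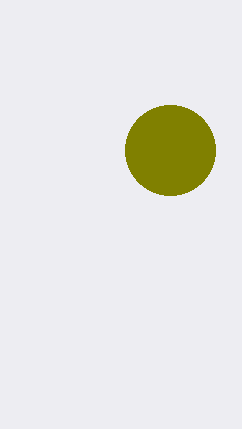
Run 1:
x = 170
y = 150
r = 45
c = 'olive'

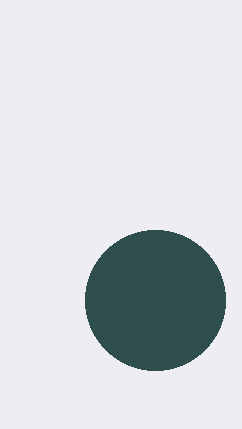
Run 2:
x = 155, y = 300, r = 70, c = 'darkslategray'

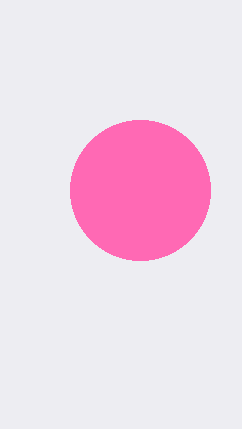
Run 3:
x = 140, y = 190, r = 70, c = 'hotpink'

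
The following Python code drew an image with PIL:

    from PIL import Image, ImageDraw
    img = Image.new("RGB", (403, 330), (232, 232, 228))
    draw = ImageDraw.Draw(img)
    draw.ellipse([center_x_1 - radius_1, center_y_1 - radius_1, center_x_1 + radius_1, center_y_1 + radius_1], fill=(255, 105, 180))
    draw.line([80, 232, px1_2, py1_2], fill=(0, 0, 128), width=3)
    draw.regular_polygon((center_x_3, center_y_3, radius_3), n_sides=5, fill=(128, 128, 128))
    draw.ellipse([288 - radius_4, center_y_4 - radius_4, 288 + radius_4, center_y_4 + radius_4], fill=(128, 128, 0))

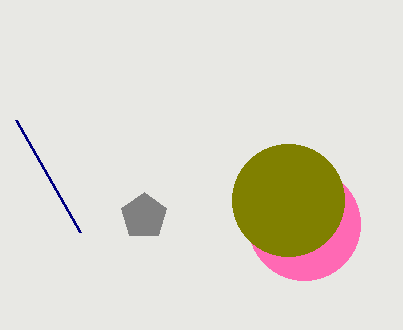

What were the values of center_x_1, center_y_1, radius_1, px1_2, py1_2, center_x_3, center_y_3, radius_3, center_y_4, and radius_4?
center_x_1 = 304, center_y_1 = 224, radius_1 = 56, px1_2 = 16, py1_2 = 120, center_x_3 = 144, center_y_3 = 216, radius_3 = 24, center_y_4 = 200, radius_4 = 56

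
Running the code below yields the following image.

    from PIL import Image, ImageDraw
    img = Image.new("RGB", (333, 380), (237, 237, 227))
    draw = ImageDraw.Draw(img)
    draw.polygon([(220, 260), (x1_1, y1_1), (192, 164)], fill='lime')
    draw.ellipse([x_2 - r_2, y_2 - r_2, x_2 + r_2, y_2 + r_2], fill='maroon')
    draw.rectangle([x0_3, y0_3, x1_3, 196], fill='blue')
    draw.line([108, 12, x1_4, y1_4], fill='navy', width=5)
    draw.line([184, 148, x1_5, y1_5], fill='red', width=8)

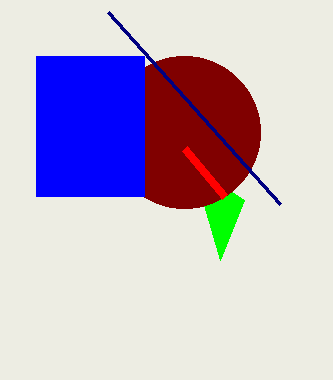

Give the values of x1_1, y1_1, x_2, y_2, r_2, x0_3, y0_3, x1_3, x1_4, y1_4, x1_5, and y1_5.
x1_1 = 244
y1_1 = 200
x_2 = 184
y_2 = 132
r_2 = 76
x0_3 = 36
y0_3 = 56
x1_3 = 144
x1_4 = 280
y1_4 = 204
x1_5 = 224
y1_5 = 196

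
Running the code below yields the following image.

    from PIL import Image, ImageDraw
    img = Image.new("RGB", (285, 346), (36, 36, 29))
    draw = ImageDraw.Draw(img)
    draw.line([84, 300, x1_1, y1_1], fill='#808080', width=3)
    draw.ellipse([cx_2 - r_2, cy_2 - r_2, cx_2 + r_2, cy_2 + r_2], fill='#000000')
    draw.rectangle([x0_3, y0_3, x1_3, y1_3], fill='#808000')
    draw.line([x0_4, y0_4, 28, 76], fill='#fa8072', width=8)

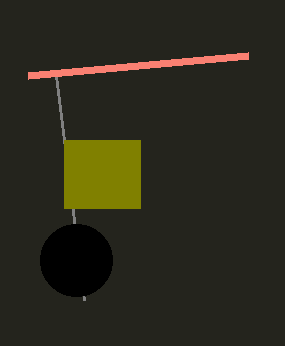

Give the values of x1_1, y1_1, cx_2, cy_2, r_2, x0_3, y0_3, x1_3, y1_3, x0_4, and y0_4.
x1_1 = 56, y1_1 = 76, cx_2 = 76, cy_2 = 260, r_2 = 36, x0_3 = 64, y0_3 = 140, x1_3 = 140, y1_3 = 208, x0_4 = 248, y0_4 = 56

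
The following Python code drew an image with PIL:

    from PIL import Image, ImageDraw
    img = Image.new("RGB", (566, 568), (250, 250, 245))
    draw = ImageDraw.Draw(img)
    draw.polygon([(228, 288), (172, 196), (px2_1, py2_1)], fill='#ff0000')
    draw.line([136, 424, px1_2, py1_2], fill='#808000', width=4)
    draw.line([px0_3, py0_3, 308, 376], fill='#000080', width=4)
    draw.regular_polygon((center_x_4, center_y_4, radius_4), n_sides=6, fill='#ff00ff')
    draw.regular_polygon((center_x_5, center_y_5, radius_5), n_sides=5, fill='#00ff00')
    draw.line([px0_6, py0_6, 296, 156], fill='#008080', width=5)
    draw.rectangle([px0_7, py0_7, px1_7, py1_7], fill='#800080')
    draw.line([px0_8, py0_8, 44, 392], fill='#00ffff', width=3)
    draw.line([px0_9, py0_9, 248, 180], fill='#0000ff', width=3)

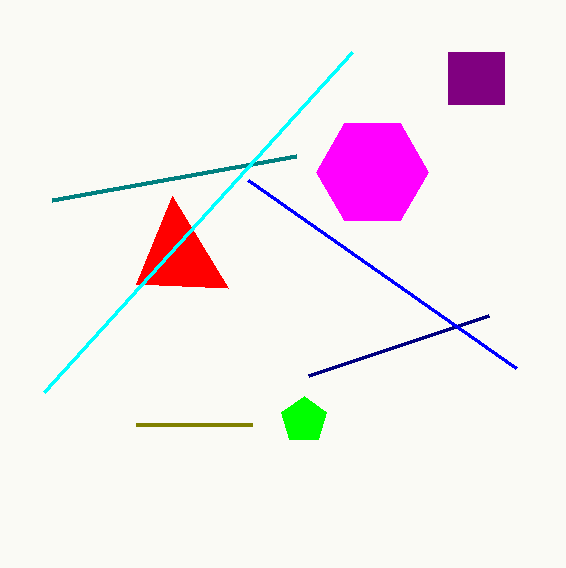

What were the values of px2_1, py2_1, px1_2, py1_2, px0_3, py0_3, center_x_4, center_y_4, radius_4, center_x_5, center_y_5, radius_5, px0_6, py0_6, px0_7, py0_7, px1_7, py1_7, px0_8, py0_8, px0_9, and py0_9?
px2_1 = 136
py2_1 = 284
px1_2 = 252
py1_2 = 424
px0_3 = 488
py0_3 = 316
center_x_4 = 372
center_y_4 = 172
radius_4 = 56
center_x_5 = 304
center_y_5 = 420
radius_5 = 24
px0_6 = 52
py0_6 = 200
px0_7 = 448
py0_7 = 52
px1_7 = 504
py1_7 = 104
px0_8 = 352
py0_8 = 52
px0_9 = 516
py0_9 = 368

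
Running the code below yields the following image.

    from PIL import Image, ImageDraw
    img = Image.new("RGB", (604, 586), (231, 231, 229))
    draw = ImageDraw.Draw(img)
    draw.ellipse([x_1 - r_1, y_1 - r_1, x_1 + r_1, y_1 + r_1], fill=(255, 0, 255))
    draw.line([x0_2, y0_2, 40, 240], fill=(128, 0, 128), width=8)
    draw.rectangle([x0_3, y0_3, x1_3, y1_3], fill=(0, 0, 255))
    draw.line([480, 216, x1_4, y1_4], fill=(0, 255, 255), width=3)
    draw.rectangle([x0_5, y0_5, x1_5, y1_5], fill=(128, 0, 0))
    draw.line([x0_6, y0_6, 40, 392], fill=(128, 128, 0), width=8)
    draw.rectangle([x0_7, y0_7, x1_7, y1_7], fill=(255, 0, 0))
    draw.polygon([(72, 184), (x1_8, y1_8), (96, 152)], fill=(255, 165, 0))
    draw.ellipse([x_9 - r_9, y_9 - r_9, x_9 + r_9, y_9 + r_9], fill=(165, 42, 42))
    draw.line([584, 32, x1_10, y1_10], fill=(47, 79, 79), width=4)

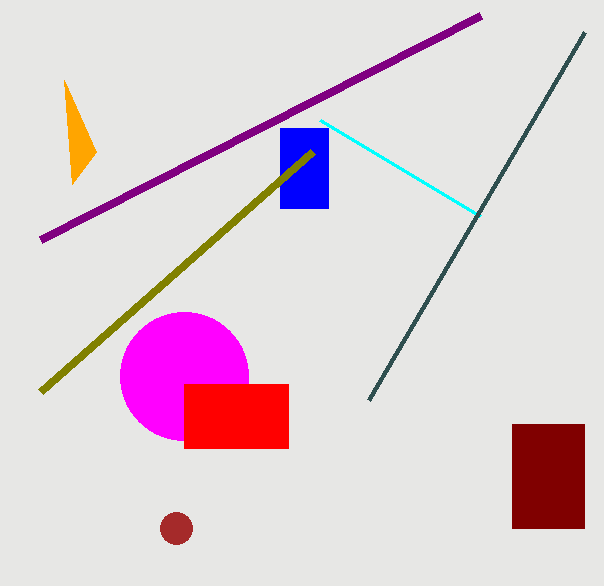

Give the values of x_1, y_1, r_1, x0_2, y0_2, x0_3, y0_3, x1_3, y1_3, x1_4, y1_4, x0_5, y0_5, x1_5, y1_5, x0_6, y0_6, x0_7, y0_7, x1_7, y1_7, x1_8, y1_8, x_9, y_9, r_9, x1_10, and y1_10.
x_1 = 184; y_1 = 376; r_1 = 64; x0_2 = 480; y0_2 = 16; x0_3 = 280; y0_3 = 128; x1_3 = 328; y1_3 = 208; x1_4 = 320; y1_4 = 120; x0_5 = 512; y0_5 = 424; x1_5 = 584; y1_5 = 528; x0_6 = 312; y0_6 = 152; x0_7 = 184; y0_7 = 384; x1_7 = 288; y1_7 = 448; x1_8 = 64; y1_8 = 80; x_9 = 176; y_9 = 528; r_9 = 16; x1_10 = 368; y1_10 = 400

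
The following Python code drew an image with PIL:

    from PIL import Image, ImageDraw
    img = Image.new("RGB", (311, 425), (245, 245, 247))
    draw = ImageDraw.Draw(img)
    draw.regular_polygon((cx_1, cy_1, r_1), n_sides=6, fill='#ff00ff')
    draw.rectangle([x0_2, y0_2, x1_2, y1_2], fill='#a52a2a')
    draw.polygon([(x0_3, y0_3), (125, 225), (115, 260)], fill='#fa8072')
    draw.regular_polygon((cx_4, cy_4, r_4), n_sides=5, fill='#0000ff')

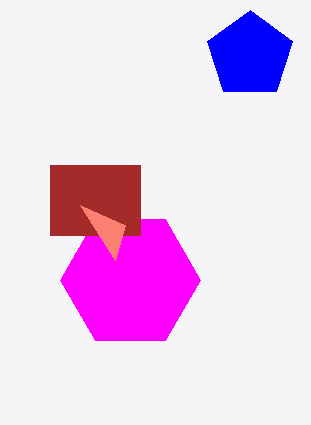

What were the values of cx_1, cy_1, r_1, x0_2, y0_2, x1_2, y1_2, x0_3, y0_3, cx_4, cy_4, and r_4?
cx_1 = 130; cy_1 = 280; r_1 = 70; x0_2 = 50; y0_2 = 165; x1_2 = 140; y1_2 = 235; x0_3 = 80; y0_3 = 205; cx_4 = 250; cy_4 = 55; r_4 = 45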